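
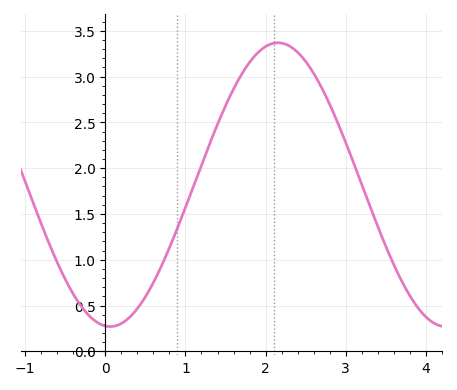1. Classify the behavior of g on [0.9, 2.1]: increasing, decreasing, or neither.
increasing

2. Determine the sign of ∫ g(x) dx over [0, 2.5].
positive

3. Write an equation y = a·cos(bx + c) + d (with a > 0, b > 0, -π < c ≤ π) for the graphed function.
y = 1.55cos(1.5x + 3.1) + 1.82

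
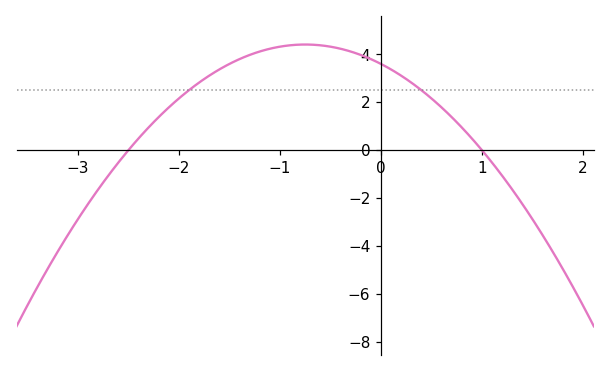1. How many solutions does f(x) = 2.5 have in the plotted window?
2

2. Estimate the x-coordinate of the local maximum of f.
-0.8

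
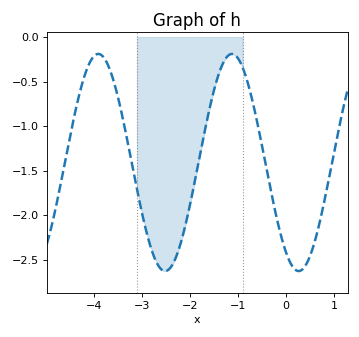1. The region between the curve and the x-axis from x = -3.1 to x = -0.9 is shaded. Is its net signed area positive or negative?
negative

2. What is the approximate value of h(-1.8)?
-1.35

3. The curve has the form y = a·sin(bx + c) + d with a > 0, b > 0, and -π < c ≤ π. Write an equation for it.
y = 1.22sin(2.3x - 2.2) - 1.41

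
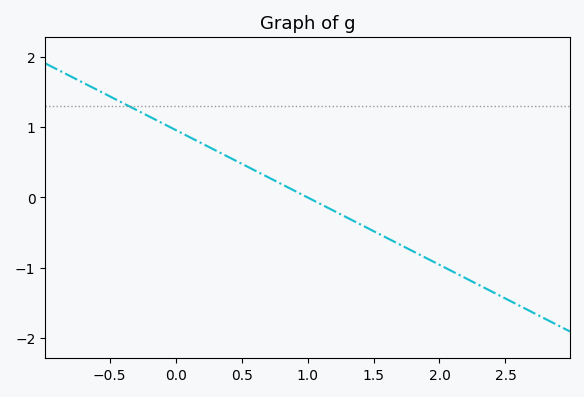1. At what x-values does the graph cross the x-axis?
1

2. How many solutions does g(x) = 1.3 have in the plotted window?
1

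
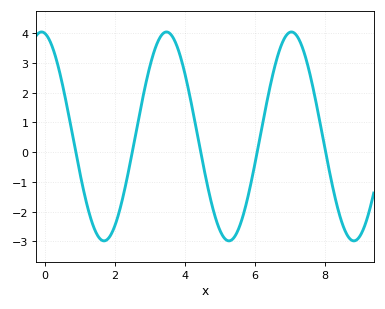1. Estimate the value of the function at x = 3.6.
3.96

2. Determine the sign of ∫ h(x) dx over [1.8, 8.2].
positive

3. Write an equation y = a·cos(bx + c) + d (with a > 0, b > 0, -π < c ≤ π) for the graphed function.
y = 3.51cos(1.76x + 0.16) + 0.53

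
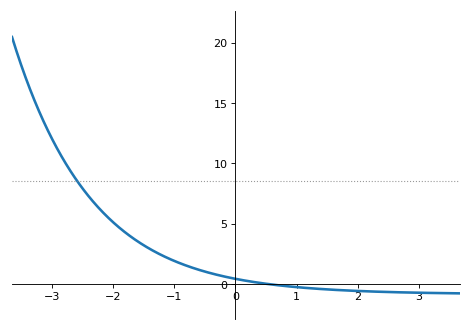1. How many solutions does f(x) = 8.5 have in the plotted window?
1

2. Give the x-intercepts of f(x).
0.516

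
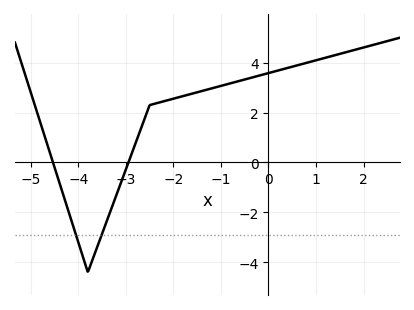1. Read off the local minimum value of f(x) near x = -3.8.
-4.39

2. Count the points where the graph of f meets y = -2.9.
2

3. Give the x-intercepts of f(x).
-4.53, -2.95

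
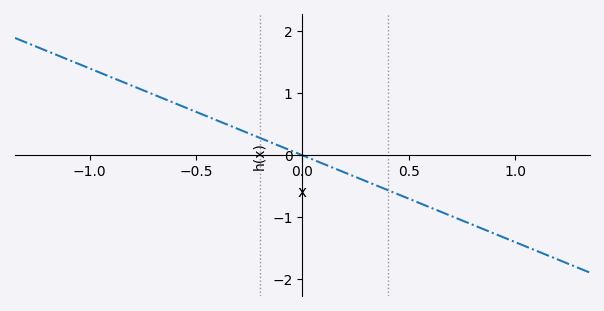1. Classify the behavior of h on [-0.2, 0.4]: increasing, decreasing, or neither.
decreasing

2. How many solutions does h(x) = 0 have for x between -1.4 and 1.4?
1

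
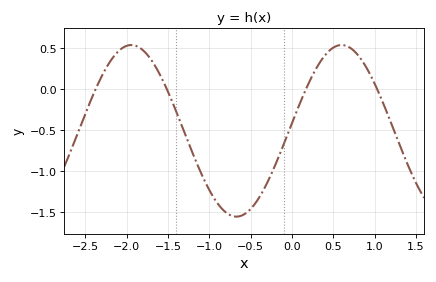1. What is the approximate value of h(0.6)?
0.54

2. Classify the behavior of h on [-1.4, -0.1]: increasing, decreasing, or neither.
neither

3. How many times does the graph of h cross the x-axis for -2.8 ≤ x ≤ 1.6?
4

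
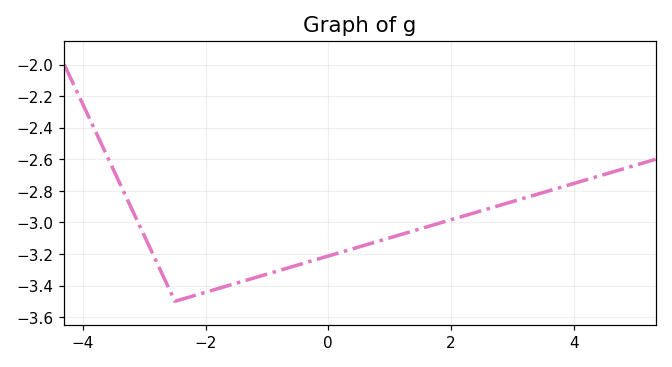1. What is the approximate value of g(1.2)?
-3.08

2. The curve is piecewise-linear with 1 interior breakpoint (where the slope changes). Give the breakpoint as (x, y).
(-2.5, -3.5)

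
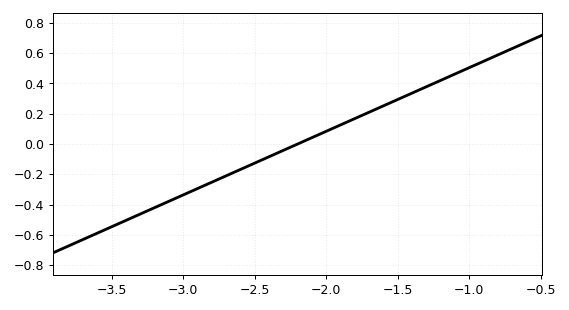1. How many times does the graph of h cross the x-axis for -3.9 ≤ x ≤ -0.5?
1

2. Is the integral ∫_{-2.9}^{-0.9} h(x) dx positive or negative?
positive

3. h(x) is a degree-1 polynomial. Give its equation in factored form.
y = 0.42(x + 2.2)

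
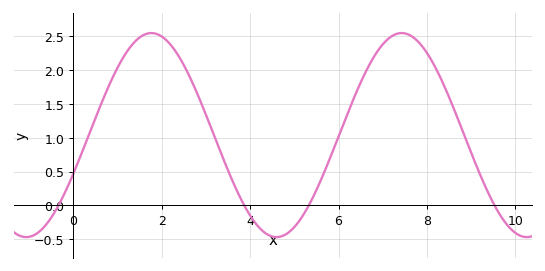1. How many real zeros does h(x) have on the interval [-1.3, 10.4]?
4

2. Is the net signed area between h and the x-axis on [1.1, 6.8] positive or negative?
positive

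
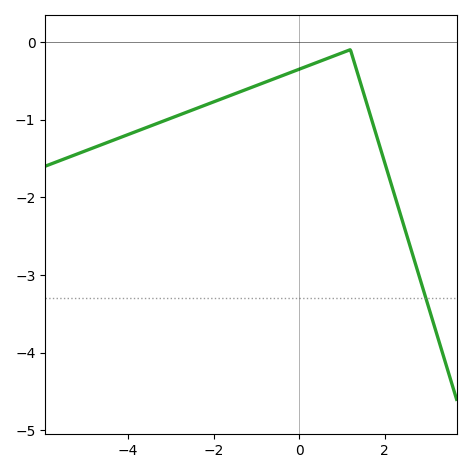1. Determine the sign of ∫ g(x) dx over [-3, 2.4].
negative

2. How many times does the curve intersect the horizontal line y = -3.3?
1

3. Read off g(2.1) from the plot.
-1.7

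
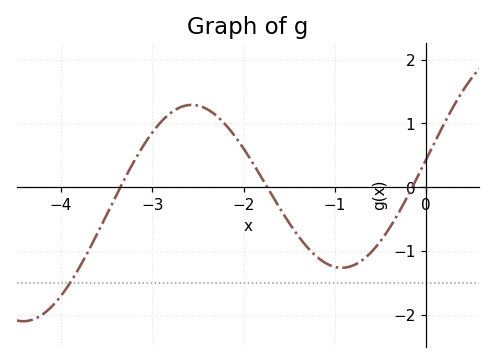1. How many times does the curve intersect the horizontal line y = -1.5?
1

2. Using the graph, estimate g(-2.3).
1.1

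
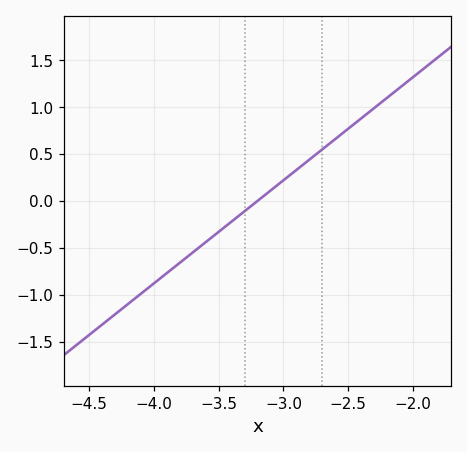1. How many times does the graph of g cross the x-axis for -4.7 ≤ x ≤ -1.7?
1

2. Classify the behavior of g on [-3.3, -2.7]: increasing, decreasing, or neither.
increasing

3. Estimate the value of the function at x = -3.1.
0.11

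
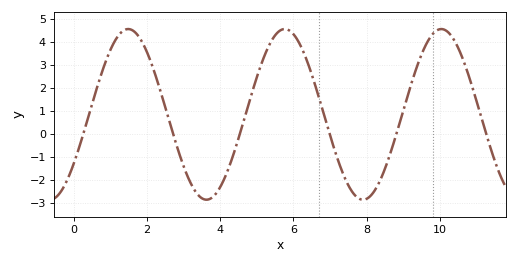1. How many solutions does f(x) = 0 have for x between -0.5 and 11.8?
6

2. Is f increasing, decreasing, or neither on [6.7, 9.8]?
neither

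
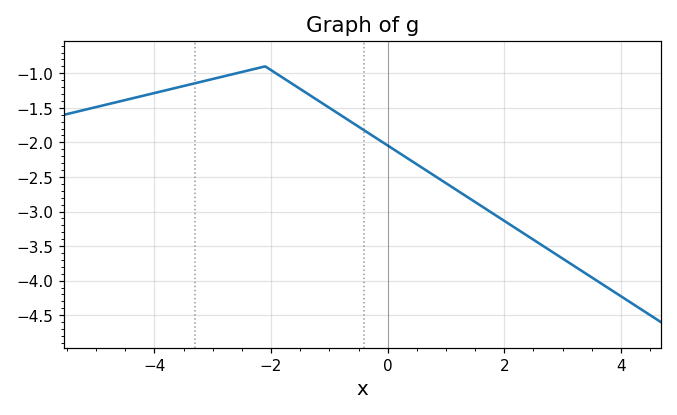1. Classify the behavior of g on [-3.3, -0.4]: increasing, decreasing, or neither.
neither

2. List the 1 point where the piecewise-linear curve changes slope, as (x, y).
(-2.1, -0.9)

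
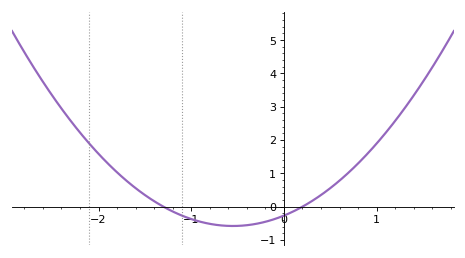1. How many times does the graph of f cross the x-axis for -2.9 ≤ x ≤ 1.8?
2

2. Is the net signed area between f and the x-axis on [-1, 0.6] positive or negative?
negative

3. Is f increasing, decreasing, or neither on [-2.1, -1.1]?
decreasing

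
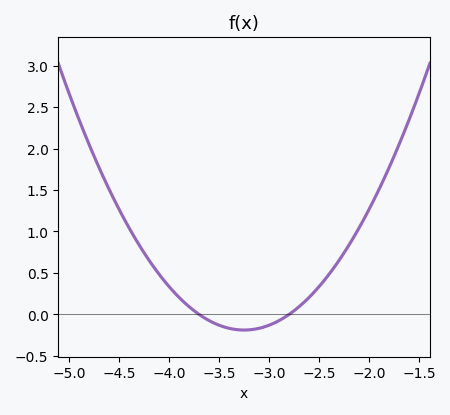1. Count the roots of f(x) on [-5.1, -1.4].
2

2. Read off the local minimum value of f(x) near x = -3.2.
-0.2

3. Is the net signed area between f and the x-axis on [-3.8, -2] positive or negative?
positive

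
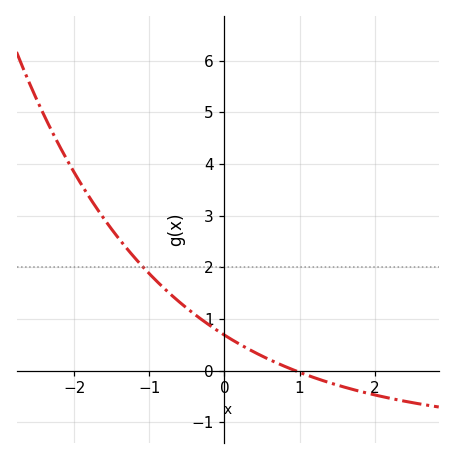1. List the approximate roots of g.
0.9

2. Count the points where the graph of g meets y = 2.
1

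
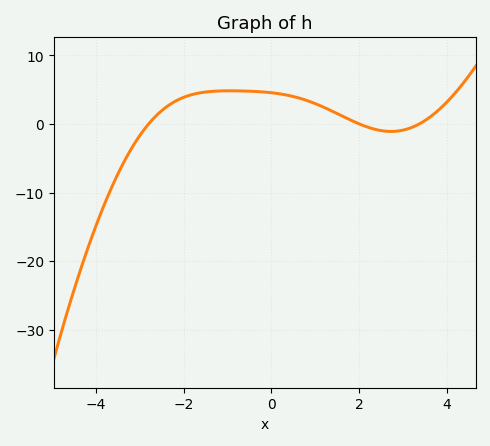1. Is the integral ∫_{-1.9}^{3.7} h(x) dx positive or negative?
positive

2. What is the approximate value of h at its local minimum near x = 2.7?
-1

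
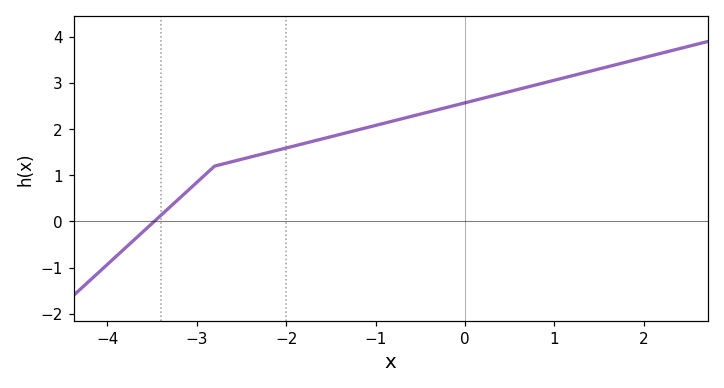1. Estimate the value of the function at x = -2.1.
1.54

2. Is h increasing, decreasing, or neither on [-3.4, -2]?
increasing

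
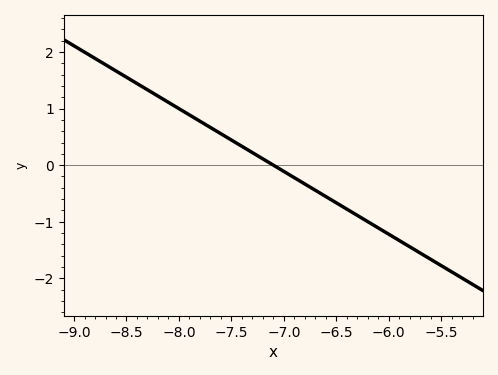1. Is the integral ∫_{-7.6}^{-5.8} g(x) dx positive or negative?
negative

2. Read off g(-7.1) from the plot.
0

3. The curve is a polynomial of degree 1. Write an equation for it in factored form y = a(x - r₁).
y = -1.11(x + 7.1)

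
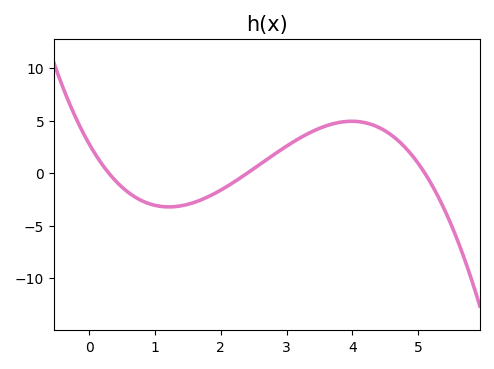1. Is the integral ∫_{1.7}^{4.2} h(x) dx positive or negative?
positive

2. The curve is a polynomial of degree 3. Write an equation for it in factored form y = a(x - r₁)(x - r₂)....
y = -0.76(x - 0.3)(x - 2.4)(x - 5.1)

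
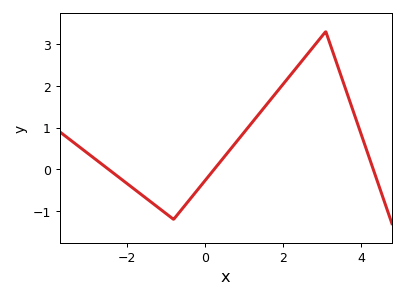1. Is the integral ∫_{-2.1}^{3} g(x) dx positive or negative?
positive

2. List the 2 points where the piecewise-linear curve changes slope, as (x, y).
(-0.8, -1.2); (3.1, 3.3)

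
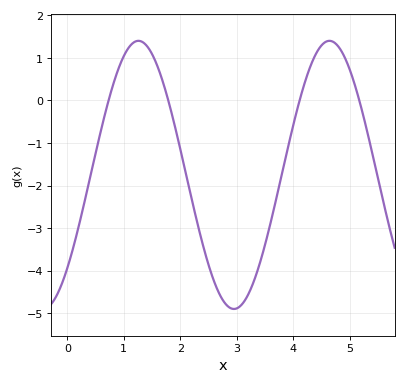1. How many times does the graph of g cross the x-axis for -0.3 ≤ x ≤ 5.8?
4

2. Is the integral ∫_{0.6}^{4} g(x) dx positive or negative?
negative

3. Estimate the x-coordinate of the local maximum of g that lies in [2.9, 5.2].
4.64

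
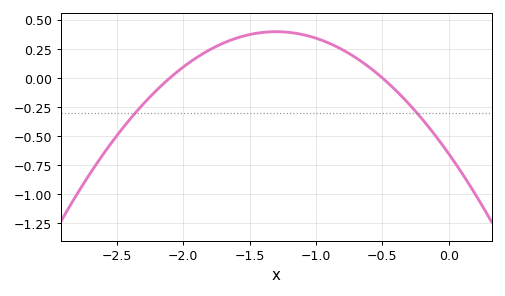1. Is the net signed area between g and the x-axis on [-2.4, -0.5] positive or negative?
positive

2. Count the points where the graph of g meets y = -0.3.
2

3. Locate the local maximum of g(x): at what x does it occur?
-1.3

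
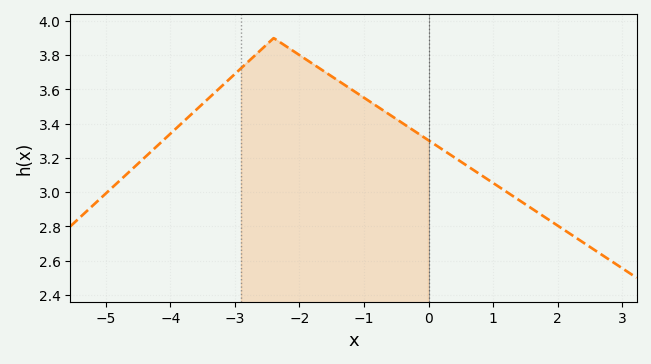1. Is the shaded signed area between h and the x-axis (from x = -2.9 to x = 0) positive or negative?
positive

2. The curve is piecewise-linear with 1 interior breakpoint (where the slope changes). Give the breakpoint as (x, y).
(-2.4, 3.9)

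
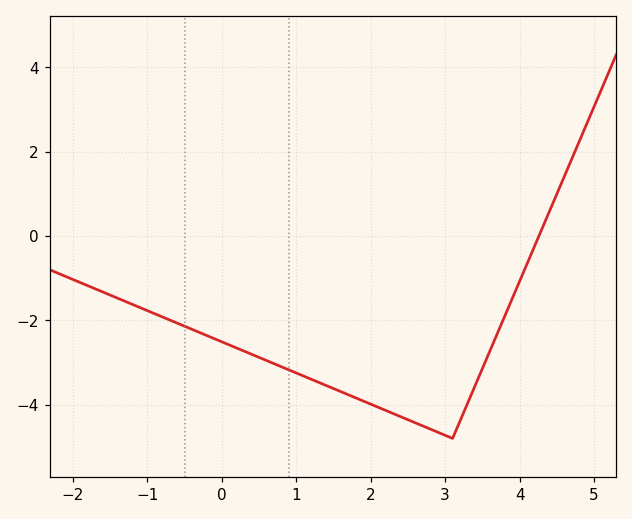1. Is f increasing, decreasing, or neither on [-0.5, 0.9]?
decreasing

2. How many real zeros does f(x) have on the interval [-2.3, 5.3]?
1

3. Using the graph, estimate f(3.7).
-2.4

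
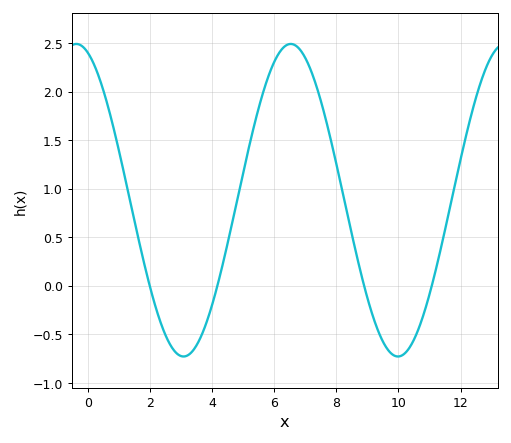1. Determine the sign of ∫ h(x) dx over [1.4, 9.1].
positive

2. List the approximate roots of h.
1.99, 4.17, 8.89, 11.1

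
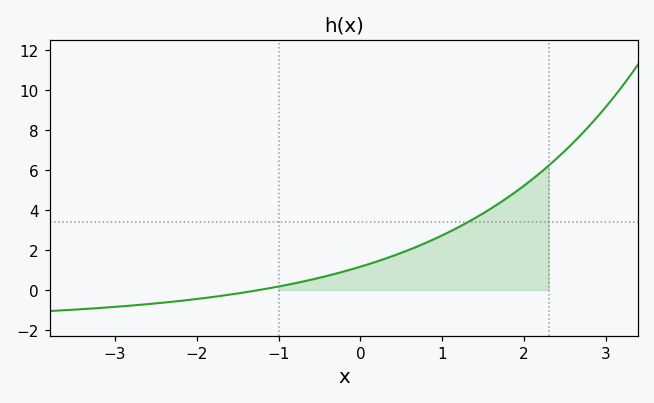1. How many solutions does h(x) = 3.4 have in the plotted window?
1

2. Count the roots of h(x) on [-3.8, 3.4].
1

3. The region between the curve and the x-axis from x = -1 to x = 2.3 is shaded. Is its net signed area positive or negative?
positive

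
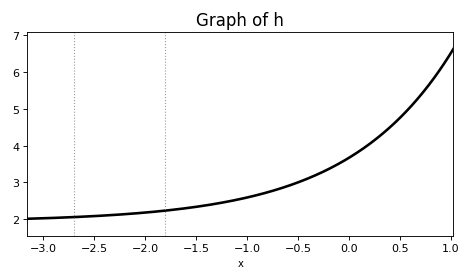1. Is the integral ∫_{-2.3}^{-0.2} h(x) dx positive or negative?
positive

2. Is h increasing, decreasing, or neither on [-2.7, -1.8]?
increasing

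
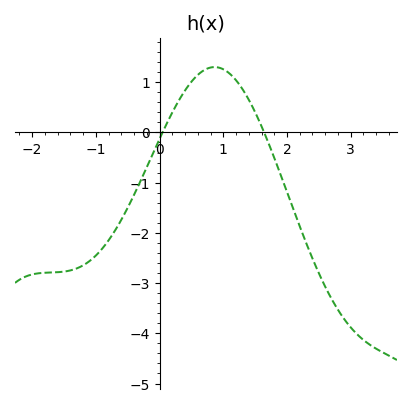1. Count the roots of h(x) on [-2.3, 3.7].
2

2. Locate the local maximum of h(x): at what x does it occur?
0.863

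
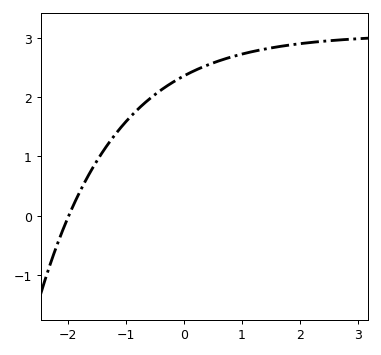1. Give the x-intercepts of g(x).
-2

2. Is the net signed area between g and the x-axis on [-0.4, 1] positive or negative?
positive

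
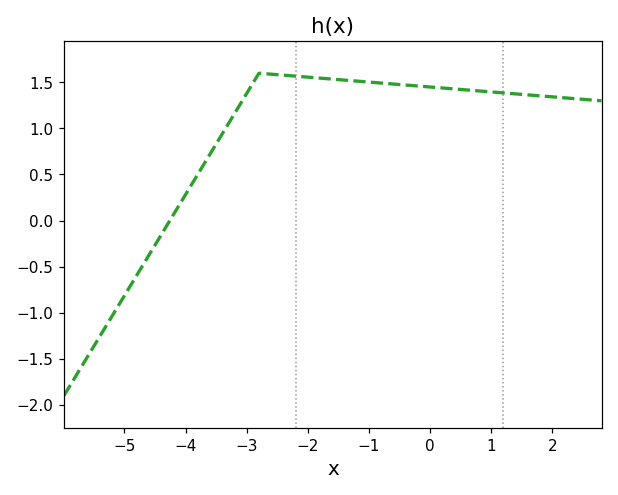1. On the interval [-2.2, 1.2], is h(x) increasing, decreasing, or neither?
decreasing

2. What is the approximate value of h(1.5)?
1.35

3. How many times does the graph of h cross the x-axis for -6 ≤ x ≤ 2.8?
1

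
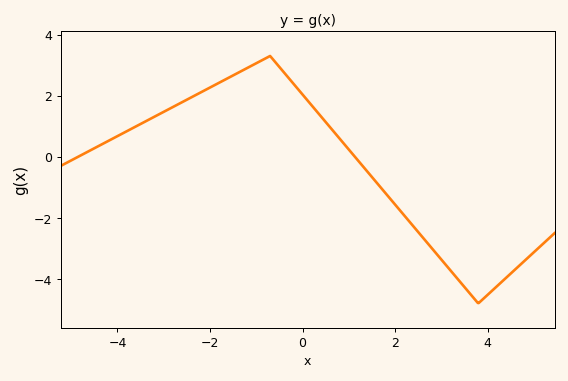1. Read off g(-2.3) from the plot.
2.03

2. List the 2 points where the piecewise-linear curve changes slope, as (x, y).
(-0.7, 3.3); (3.8, -4.8)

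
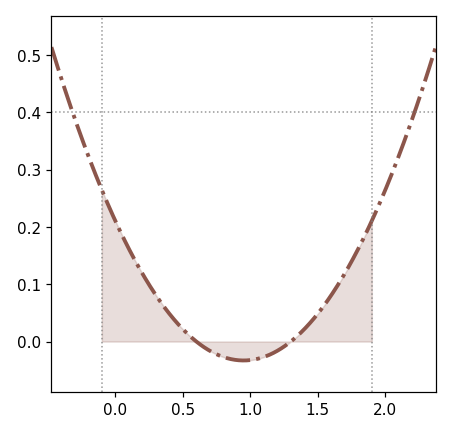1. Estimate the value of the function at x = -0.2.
0.324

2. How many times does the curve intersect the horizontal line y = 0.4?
2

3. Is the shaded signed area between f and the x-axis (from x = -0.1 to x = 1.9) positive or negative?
positive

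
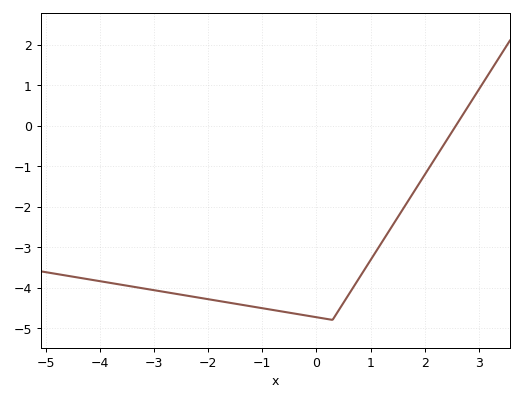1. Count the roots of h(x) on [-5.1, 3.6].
1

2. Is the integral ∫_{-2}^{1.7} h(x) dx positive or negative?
negative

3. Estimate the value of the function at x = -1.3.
-4.44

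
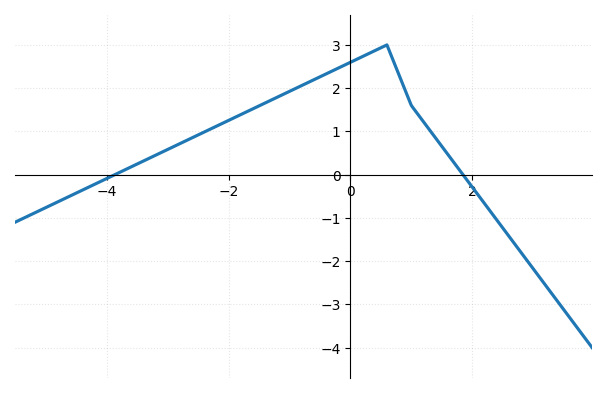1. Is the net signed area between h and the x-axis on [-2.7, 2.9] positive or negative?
positive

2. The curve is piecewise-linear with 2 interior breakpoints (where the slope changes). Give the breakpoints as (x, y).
(0.6, 3); (1, 1.6)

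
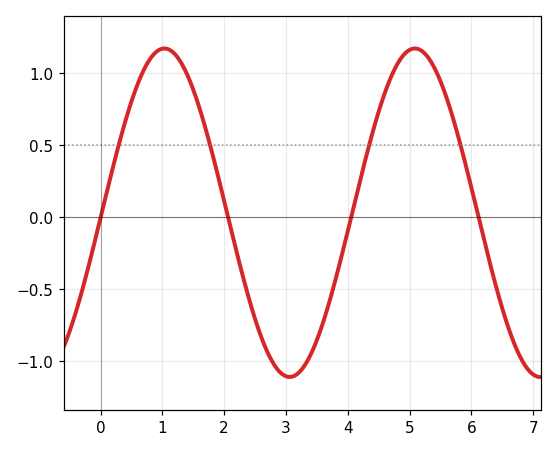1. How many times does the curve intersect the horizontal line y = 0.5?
4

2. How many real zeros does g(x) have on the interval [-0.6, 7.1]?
4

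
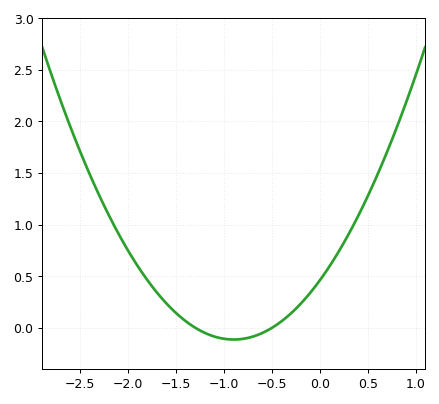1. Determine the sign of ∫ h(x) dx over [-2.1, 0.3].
positive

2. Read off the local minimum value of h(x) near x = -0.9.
-0.114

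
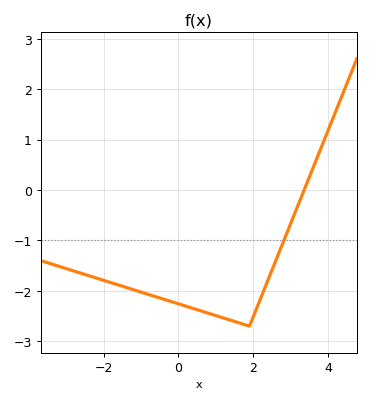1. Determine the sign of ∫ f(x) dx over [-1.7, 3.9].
negative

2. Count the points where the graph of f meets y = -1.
1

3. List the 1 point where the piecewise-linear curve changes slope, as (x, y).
(1.9, -2.7)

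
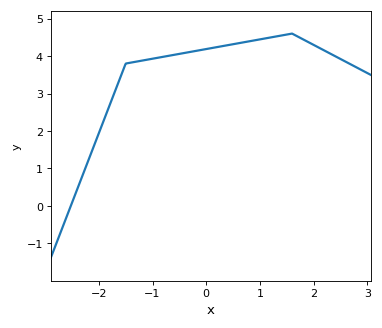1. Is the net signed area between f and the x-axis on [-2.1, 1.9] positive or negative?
positive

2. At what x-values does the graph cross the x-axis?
-2.5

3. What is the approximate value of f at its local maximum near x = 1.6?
4.6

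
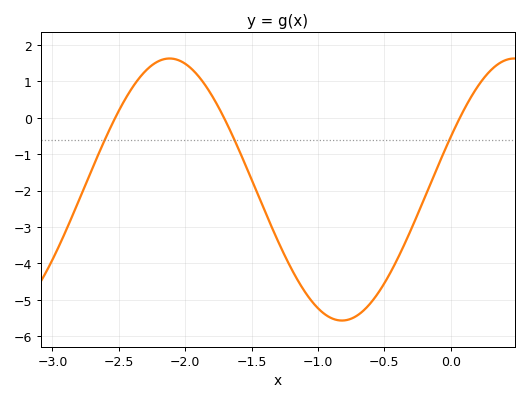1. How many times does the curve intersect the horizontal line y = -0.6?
3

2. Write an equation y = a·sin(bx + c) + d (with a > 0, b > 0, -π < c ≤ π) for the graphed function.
y = 3.6sin(2.42x + 0.412) - 1.97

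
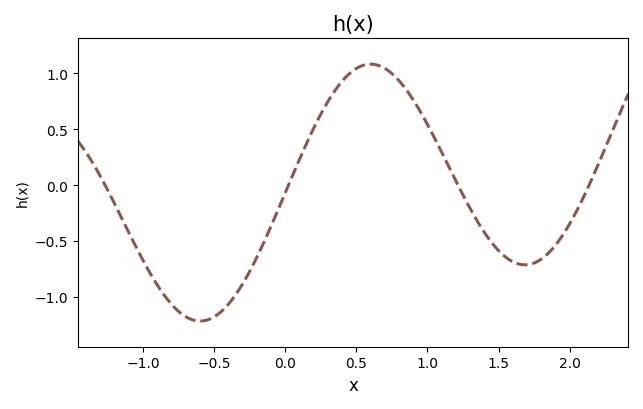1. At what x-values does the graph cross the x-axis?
-1.3, 0, 1.2, 2.1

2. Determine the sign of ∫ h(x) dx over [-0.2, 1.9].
positive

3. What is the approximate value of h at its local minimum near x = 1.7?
-0.7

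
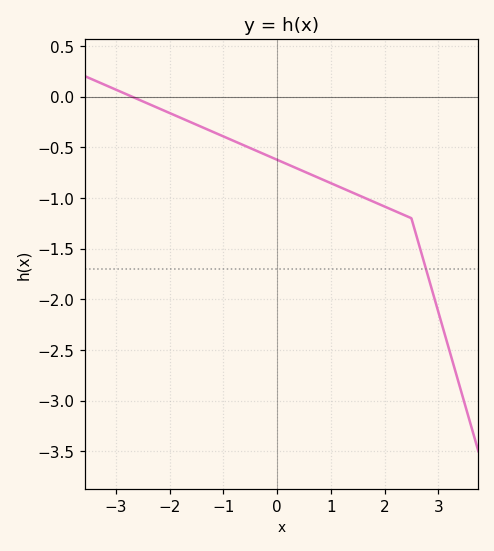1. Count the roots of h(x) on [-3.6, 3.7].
1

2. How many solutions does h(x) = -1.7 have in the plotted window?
1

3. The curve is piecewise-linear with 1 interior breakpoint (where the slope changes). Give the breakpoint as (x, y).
(2.5, -1.2)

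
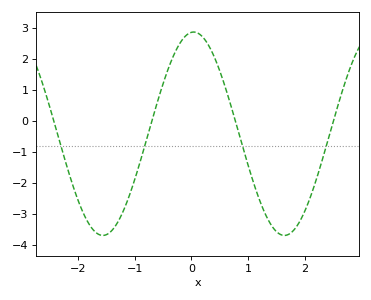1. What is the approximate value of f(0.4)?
2.1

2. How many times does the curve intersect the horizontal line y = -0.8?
4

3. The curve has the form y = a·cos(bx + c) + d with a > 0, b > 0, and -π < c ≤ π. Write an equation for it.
y = 3.28cos(2x - 0.08) - 0.42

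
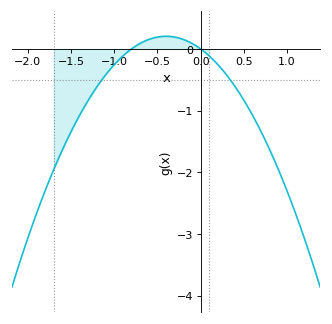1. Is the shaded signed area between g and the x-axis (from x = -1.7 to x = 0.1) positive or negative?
negative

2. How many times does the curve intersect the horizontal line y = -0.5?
2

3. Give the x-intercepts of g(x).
-0.8, 0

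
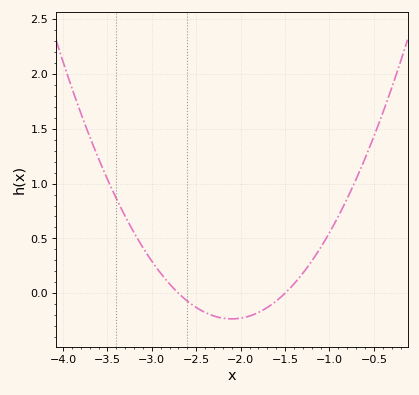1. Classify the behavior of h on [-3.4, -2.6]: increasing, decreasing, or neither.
decreasing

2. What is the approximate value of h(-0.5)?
1.43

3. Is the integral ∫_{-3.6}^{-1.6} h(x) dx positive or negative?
positive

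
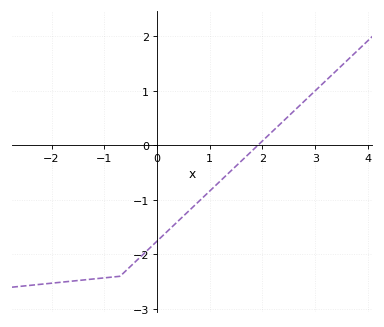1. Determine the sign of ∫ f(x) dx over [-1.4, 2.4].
negative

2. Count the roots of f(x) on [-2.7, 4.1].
1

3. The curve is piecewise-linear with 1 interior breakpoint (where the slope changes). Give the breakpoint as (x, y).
(-0.7, -2.4)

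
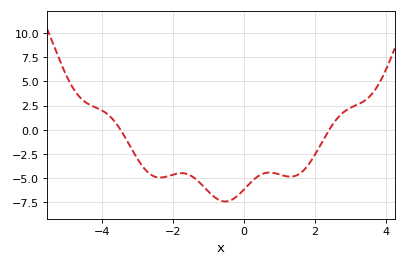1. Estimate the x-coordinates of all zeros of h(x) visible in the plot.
-3.49, 2.4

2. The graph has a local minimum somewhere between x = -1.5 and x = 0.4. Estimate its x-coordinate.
-0.534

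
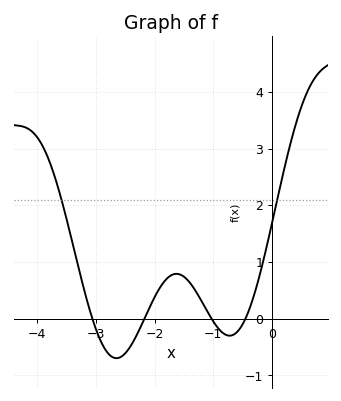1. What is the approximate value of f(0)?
1.7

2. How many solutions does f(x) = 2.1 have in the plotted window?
2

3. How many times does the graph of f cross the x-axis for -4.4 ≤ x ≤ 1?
4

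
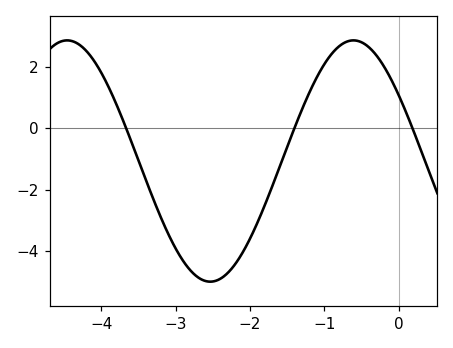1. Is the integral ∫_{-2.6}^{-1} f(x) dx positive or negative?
negative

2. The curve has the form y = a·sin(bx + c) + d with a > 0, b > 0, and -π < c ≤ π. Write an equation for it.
y = 3.92sin(1.63x + 2.56) - 1.07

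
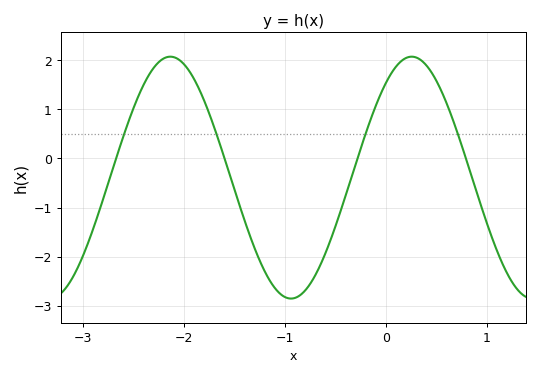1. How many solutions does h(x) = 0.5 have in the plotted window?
4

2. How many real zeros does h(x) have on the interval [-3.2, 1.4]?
4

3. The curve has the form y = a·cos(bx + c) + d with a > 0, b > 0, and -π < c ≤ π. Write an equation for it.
y = 2.46cos(2.63x - 0.672) - 0.39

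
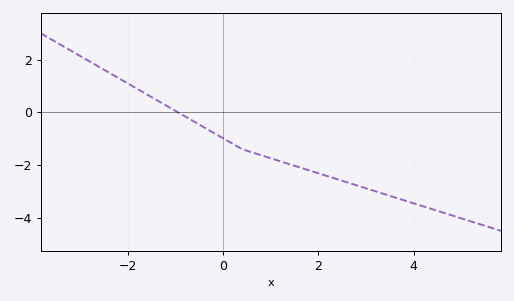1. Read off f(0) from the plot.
-0.984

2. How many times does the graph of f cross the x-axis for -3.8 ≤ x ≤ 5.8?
1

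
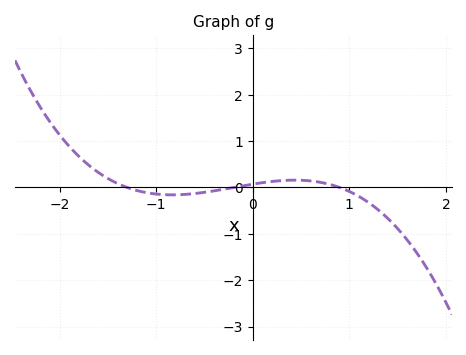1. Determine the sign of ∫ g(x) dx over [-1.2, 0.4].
negative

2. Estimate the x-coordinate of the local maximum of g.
0.436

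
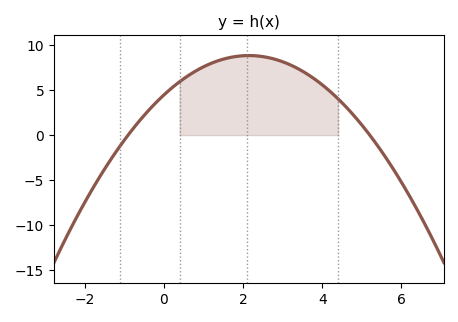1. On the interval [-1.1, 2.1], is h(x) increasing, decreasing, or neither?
increasing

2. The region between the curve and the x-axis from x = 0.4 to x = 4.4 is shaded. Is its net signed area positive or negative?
positive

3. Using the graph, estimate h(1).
7.58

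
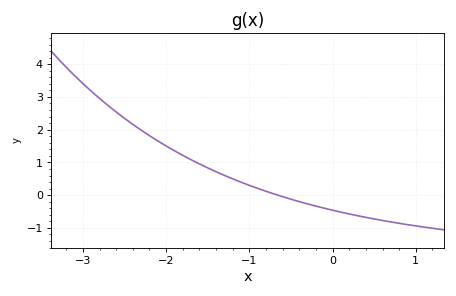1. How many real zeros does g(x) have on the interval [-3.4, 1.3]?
1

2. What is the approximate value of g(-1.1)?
0.4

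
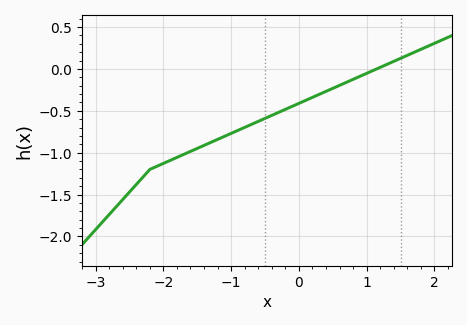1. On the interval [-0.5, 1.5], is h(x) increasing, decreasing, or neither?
increasing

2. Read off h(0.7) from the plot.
-0.15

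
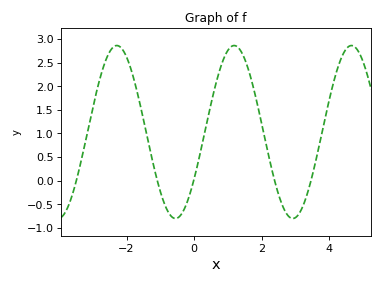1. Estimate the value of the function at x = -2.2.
2.85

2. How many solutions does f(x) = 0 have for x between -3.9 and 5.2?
5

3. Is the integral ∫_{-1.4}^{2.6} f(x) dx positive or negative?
positive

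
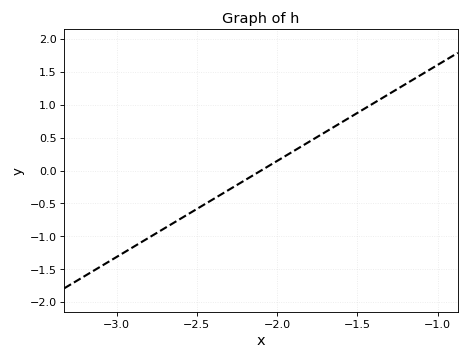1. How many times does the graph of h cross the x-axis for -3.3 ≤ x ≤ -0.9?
1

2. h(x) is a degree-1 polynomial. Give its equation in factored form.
y = 1.46(x + 2.1)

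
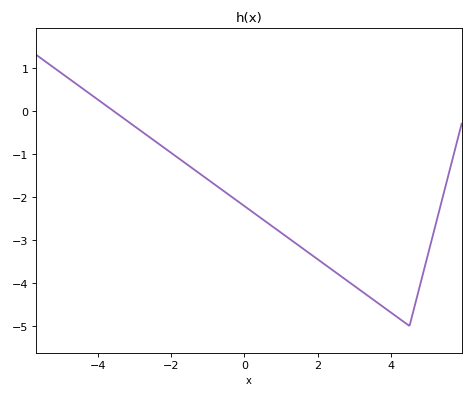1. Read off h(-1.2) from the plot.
-1.5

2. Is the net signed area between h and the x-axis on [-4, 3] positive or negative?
negative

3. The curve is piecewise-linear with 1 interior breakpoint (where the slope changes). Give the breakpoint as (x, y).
(4.5, -5)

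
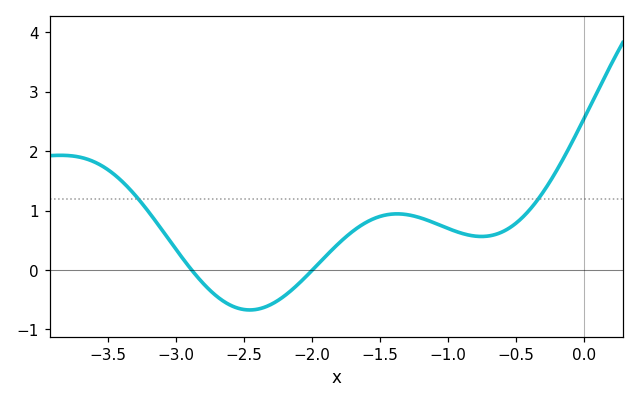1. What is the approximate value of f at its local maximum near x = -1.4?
0.944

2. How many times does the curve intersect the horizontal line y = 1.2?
2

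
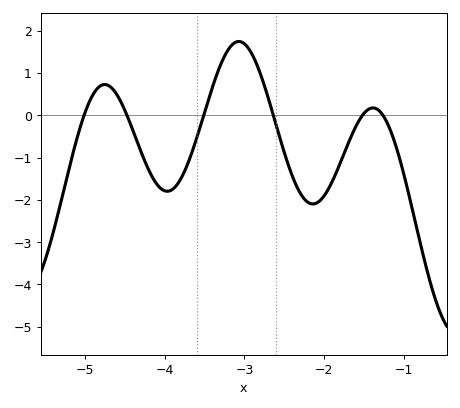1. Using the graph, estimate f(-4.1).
-1.6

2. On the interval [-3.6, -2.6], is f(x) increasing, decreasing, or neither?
neither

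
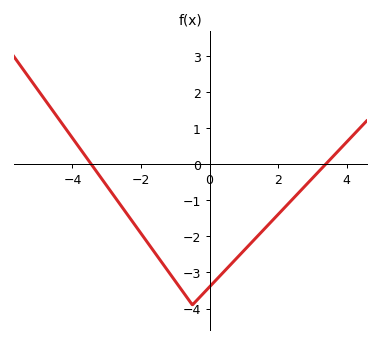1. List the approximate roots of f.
-3.45, 3.39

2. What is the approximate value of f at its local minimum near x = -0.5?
-3.9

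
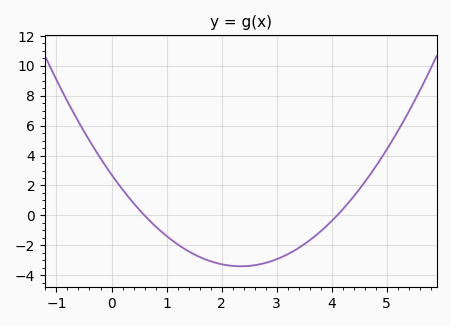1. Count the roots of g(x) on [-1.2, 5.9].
2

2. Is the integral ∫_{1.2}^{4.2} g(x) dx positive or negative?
negative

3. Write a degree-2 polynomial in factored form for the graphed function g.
y = 1.11(x - 0.6)(x - 4.1)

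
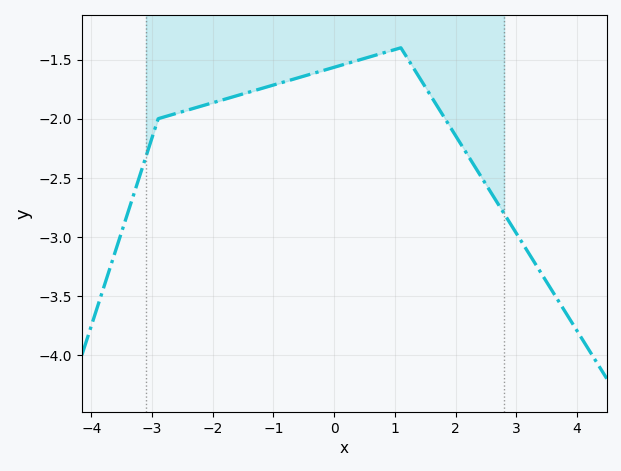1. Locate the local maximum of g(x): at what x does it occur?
1.1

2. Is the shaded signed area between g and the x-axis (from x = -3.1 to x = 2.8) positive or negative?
negative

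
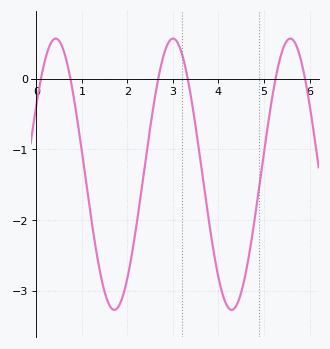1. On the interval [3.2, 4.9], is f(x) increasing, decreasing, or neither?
neither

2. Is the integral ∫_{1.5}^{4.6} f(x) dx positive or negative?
negative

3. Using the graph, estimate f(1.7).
-3.27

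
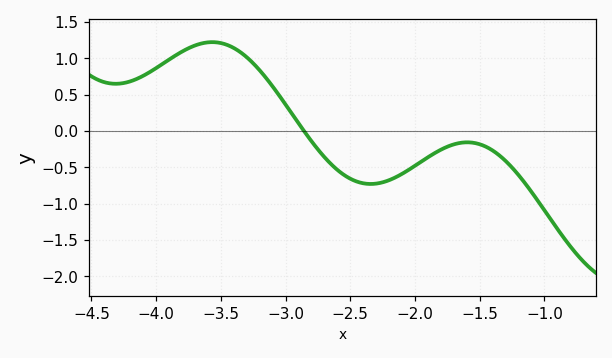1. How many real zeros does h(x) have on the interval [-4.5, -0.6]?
1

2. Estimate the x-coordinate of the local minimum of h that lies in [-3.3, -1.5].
-2.34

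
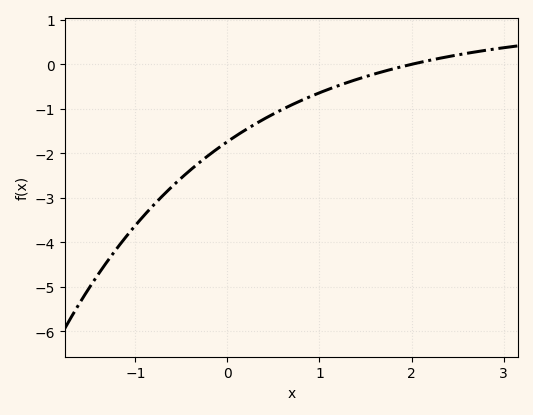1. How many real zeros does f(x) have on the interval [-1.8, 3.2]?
1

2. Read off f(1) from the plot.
-0.643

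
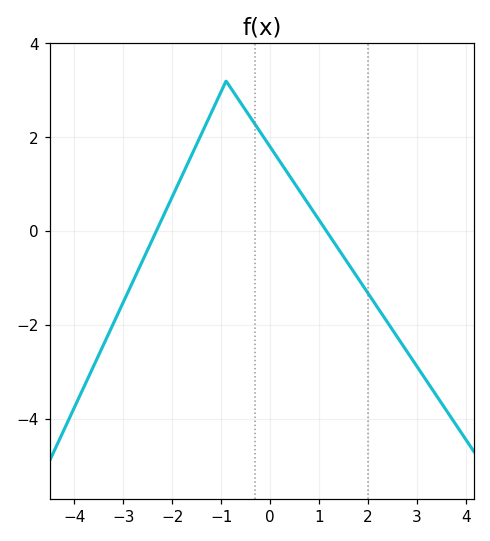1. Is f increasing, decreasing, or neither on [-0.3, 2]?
decreasing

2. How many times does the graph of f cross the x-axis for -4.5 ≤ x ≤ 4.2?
2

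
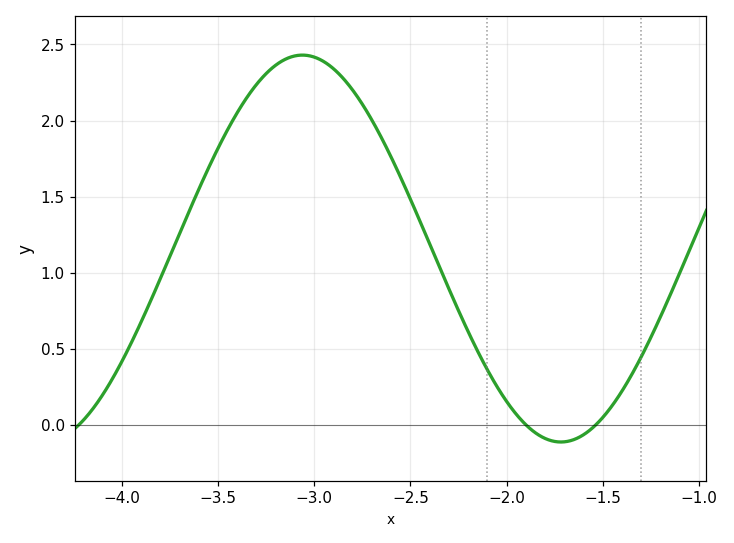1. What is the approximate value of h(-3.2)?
2.35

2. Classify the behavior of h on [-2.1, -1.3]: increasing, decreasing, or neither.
neither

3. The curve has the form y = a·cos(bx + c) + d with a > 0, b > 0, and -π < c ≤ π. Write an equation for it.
y = 1.27cos(2.3x + 0.88) + 1.16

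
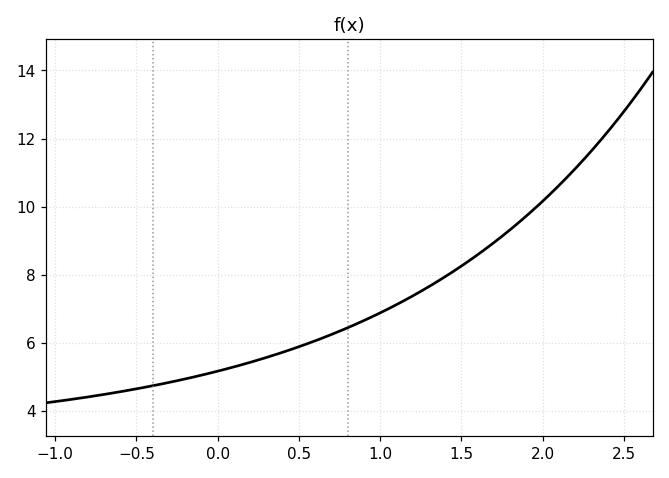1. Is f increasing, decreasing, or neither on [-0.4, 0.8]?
increasing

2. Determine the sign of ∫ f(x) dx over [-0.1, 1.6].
positive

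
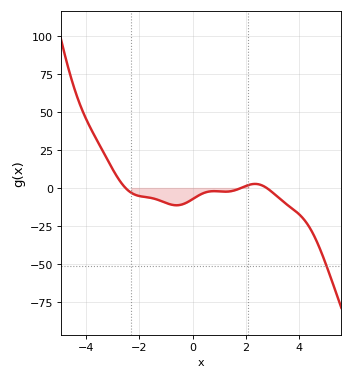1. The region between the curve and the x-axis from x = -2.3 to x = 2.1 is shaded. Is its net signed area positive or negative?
negative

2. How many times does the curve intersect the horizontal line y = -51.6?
1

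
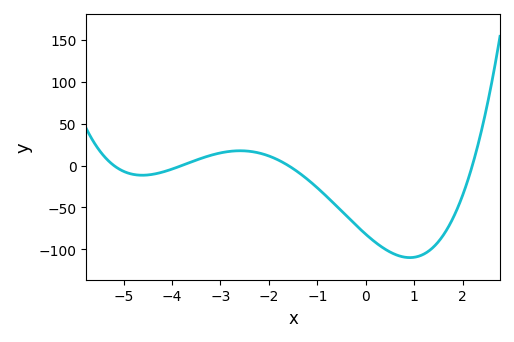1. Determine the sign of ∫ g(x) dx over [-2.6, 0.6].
negative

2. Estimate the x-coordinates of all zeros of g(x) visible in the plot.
-5.2, -3.8, -1.6, 2.2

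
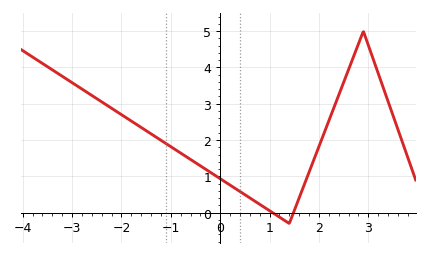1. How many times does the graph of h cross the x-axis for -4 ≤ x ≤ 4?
2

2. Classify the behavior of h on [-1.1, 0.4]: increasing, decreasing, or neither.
decreasing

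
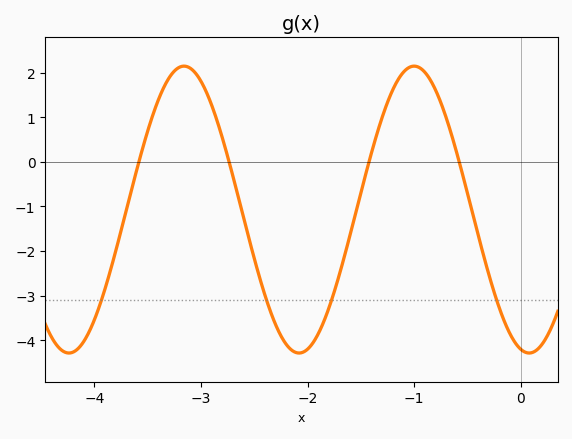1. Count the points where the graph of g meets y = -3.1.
4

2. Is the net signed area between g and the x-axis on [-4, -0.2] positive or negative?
negative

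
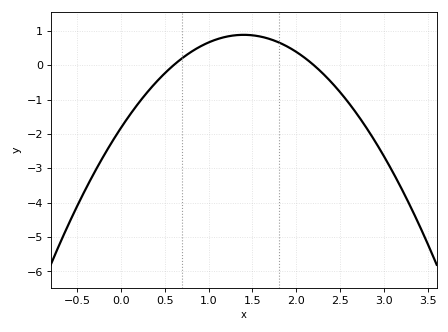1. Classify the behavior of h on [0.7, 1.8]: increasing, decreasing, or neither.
neither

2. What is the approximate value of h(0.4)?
-0.5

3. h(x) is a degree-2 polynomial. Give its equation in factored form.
y = -1.38(x - 0.6)(x - 2.2)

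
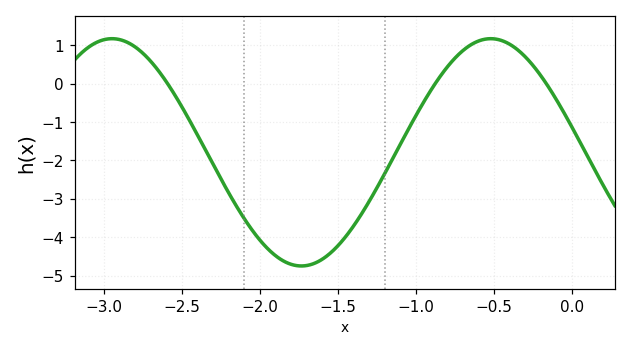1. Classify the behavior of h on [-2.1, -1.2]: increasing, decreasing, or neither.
neither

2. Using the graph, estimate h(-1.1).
-1.57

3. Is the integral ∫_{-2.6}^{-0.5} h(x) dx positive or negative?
negative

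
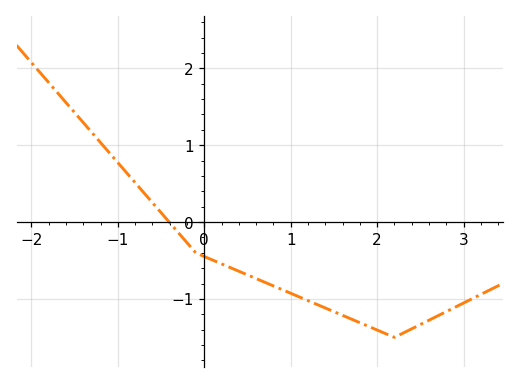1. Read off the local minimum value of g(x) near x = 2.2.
-1.5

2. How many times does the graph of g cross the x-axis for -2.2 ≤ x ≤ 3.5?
1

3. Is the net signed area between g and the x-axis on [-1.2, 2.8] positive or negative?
negative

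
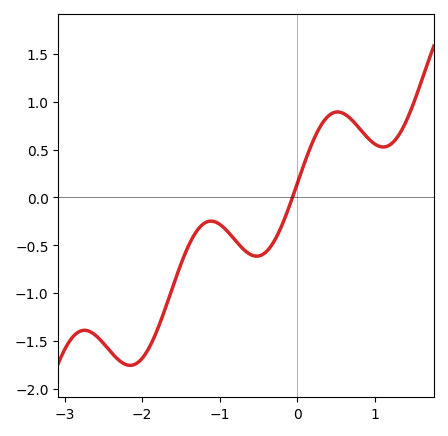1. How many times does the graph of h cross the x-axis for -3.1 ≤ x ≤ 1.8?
1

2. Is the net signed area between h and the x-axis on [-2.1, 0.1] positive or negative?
negative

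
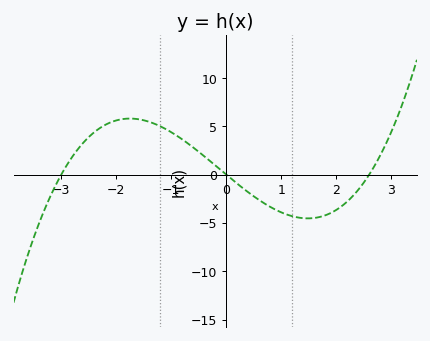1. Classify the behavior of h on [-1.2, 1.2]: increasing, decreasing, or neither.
decreasing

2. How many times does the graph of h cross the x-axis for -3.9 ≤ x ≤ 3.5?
3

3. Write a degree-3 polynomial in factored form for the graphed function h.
y = 0.61(x + 3)(x - 0)(x - 2.6)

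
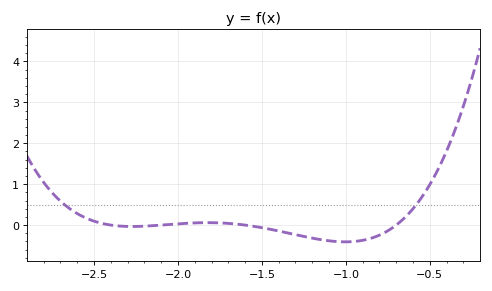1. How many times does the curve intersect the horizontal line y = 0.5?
2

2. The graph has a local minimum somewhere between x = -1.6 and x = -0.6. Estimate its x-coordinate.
-1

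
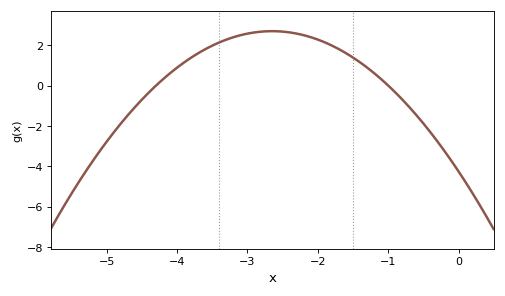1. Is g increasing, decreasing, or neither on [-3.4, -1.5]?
neither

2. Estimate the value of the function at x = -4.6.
-1.07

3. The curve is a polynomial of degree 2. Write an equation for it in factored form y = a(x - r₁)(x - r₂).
y = -0.99(x + 4.3)(x + 1)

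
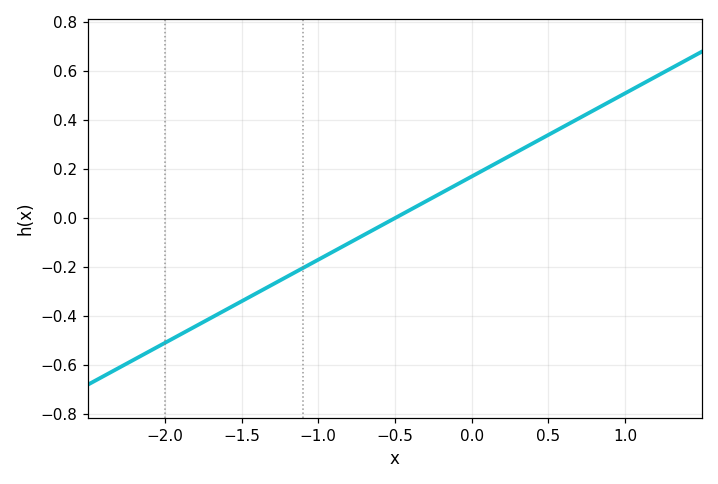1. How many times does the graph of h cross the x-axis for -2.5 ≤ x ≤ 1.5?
1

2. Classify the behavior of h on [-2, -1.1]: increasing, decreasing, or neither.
increasing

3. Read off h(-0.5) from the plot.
0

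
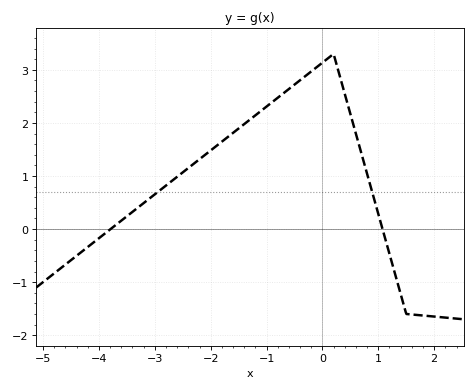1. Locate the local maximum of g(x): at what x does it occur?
0.2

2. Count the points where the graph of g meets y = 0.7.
2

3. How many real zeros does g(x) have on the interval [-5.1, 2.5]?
2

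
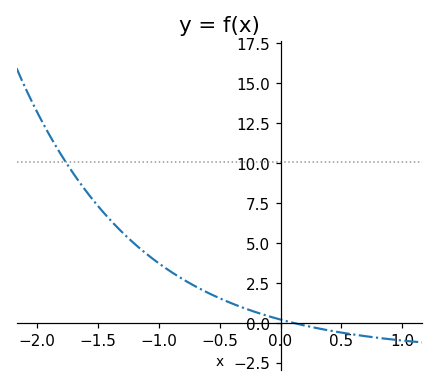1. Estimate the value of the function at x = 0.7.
-0.8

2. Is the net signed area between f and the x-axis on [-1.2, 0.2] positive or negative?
positive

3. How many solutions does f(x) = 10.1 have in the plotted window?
1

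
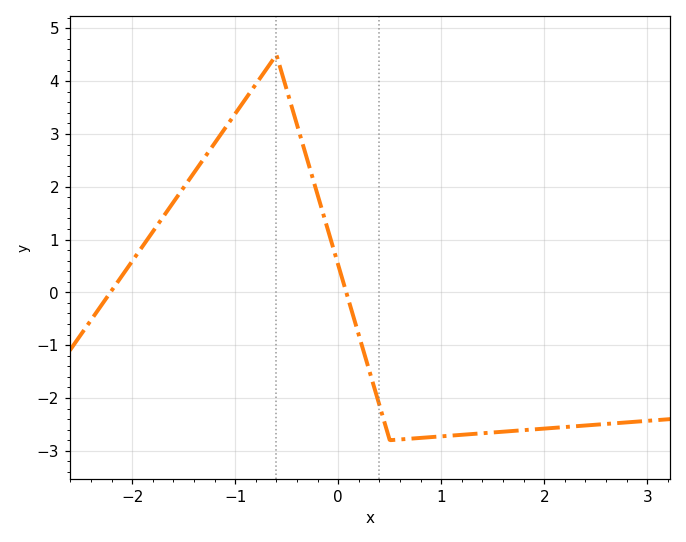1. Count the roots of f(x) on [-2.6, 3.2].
2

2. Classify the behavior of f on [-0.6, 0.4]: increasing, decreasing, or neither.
decreasing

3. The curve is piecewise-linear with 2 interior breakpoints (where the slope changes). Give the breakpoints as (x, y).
(-0.6, 4.5); (0.5, -2.8)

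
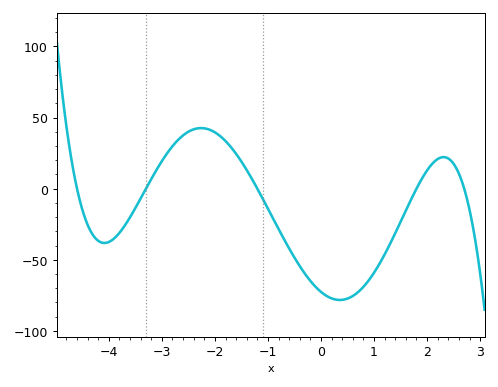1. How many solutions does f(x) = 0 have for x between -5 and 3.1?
5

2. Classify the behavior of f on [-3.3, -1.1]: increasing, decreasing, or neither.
neither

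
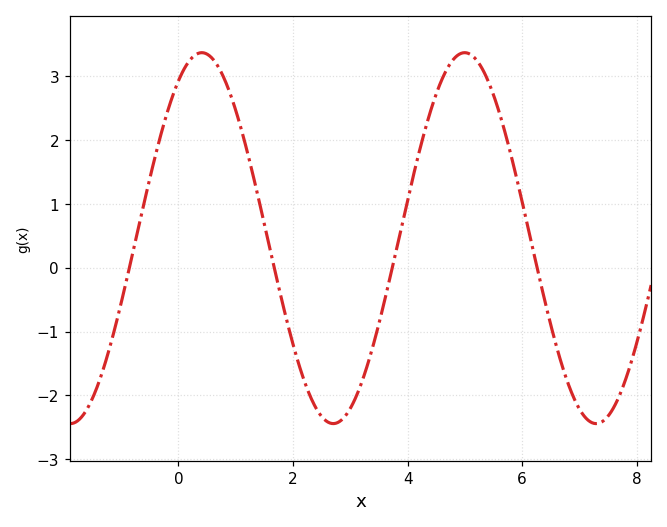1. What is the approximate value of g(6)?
1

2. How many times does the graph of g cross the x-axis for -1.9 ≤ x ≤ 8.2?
4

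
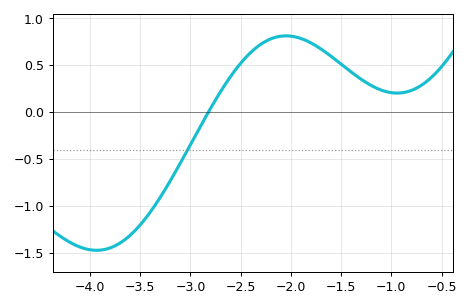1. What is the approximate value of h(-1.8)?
0.75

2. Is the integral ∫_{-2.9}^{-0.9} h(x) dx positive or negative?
positive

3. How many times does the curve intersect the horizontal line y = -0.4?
1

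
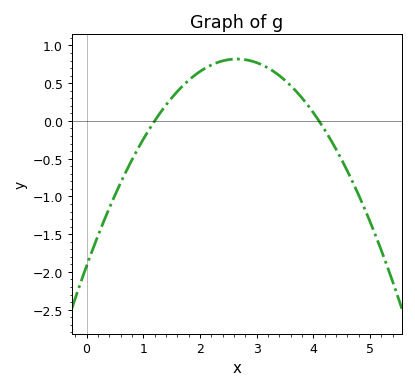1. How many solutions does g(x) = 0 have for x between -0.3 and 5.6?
2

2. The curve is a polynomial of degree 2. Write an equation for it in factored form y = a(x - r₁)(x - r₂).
y = -0.39(x - 1.2)(x - 4.1)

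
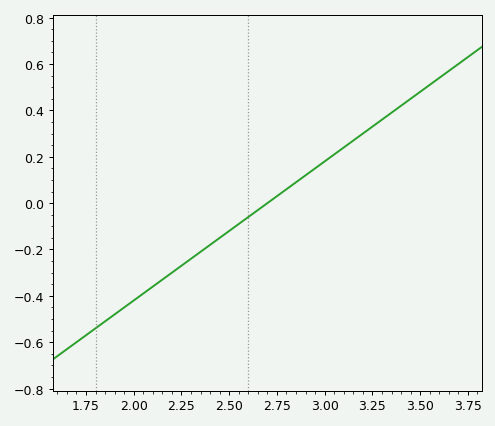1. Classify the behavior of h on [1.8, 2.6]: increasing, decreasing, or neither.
increasing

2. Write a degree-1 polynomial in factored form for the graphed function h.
y = 0.6(x - 2.7)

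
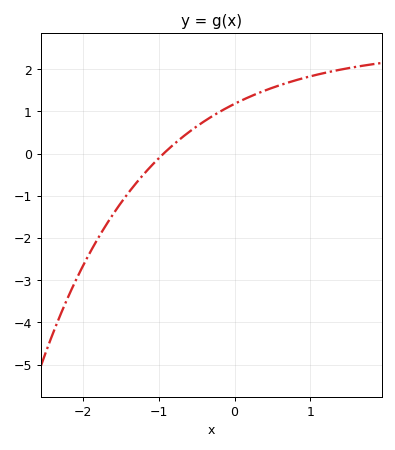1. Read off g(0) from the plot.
1.2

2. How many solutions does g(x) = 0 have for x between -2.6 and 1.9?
1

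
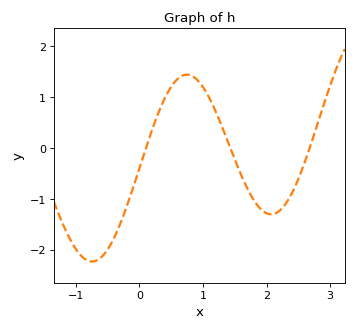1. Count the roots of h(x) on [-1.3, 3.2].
3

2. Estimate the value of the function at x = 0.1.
0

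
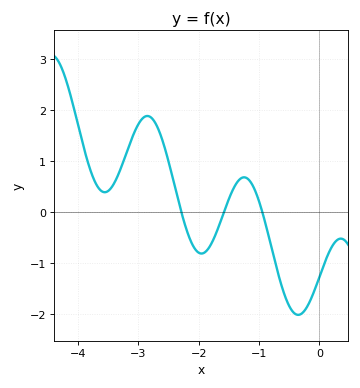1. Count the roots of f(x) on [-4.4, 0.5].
3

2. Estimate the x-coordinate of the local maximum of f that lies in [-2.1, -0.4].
-1.25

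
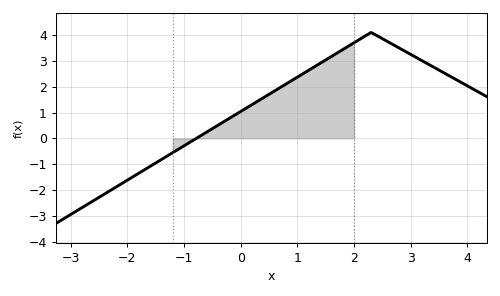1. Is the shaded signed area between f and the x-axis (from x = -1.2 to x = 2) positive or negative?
positive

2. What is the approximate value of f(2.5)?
3.86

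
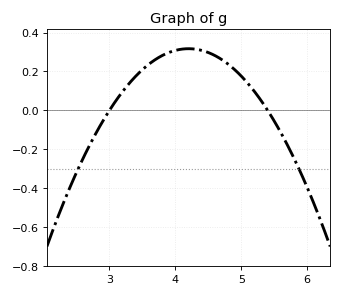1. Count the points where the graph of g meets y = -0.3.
2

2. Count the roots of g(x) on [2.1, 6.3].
2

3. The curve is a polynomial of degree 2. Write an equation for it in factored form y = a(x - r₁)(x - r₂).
y = -0.22(x - 3)(x - 5.4)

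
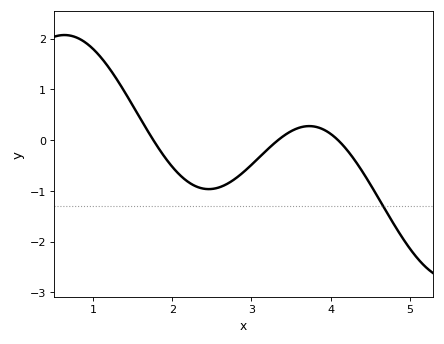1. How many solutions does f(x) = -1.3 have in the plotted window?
1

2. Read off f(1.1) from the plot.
1.62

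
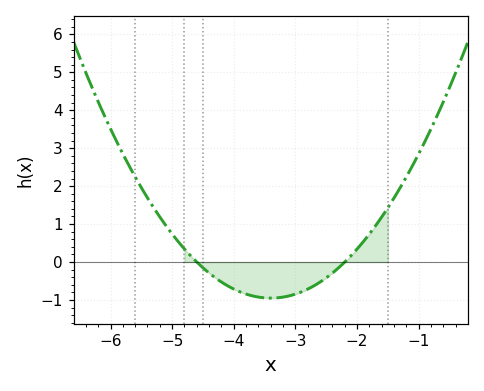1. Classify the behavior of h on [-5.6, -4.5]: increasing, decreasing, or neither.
decreasing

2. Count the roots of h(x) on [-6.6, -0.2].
2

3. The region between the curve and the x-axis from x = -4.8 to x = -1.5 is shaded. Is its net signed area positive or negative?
negative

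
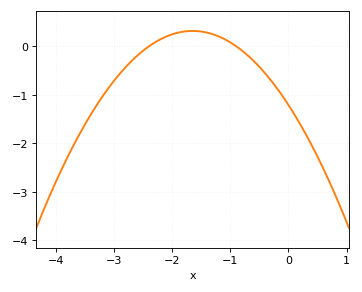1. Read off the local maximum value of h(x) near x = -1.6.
0.315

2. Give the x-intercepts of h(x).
-2.4, -0.9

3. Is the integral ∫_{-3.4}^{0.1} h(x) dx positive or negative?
negative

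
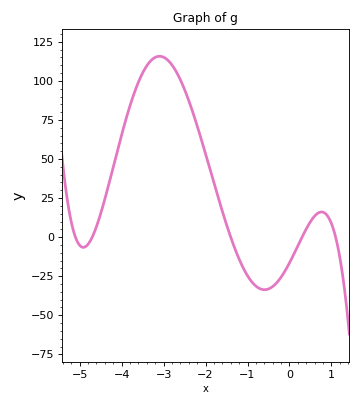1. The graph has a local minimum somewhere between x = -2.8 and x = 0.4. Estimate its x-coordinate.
-0.6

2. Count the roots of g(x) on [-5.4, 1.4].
5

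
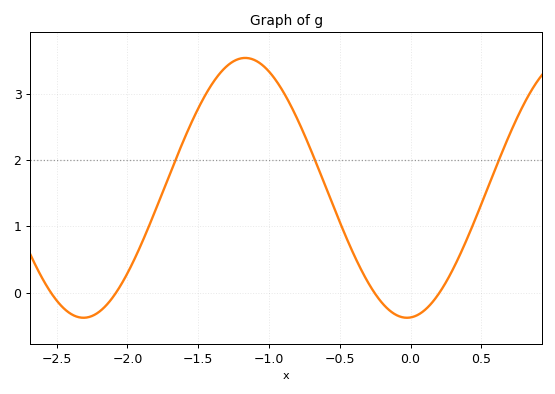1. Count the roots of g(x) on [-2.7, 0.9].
4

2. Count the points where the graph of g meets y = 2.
3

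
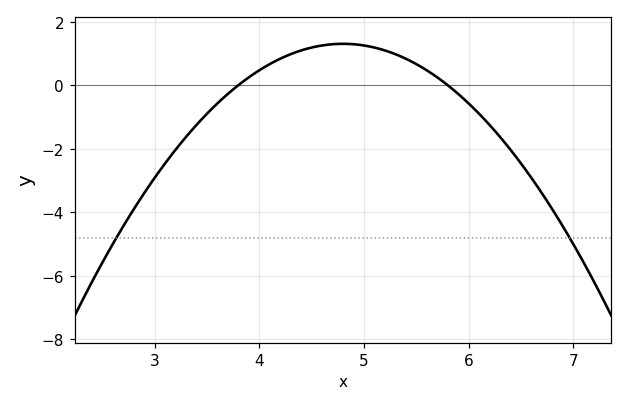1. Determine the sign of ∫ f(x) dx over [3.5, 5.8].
positive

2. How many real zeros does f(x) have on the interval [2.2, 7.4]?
2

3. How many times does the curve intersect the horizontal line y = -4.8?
2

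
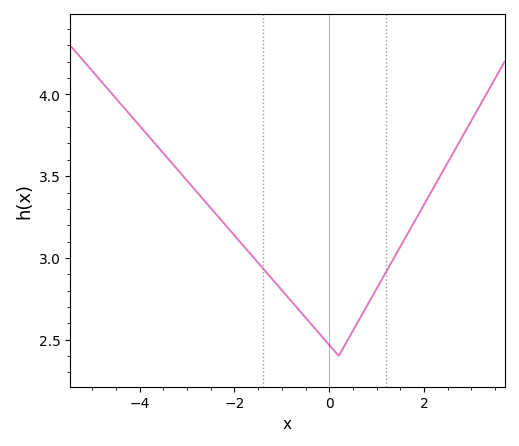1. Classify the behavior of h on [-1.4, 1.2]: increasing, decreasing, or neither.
neither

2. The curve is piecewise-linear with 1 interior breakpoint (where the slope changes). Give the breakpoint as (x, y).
(0.2, 2.4)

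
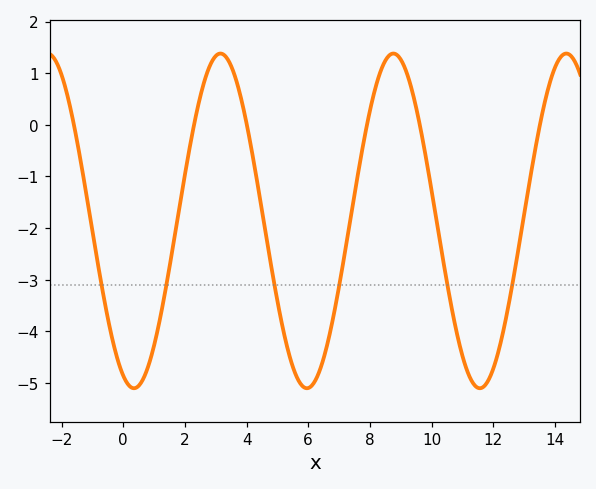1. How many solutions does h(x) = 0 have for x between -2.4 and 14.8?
6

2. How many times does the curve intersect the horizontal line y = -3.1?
6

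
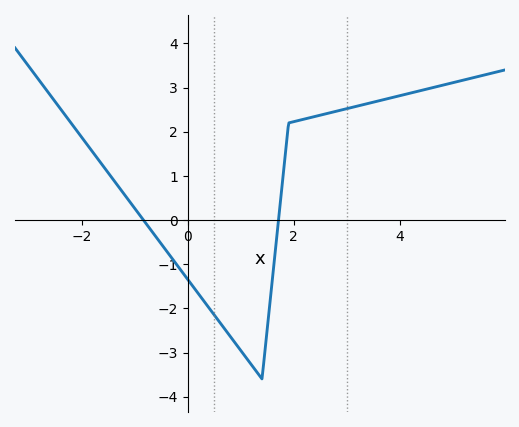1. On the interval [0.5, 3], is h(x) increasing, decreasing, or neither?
neither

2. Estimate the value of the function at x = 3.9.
2.8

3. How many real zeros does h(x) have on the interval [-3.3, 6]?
2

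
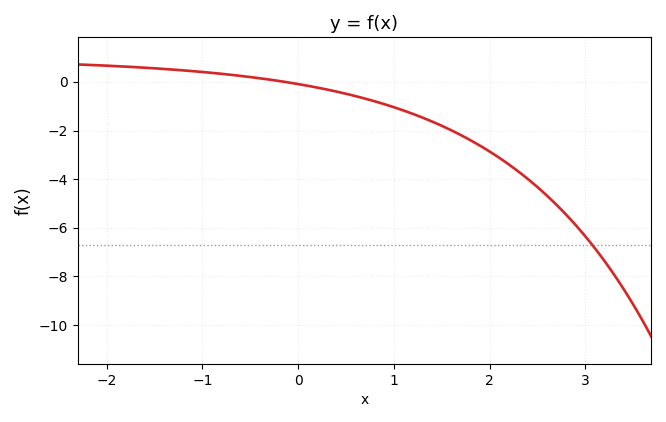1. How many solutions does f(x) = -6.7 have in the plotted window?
1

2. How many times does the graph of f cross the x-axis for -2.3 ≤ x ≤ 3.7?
1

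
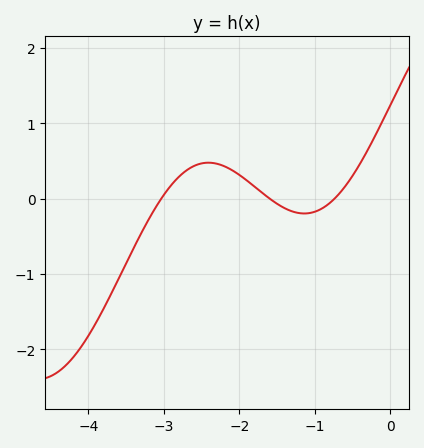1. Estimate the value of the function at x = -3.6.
-1.06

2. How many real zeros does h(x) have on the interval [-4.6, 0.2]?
3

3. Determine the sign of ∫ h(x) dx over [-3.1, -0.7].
positive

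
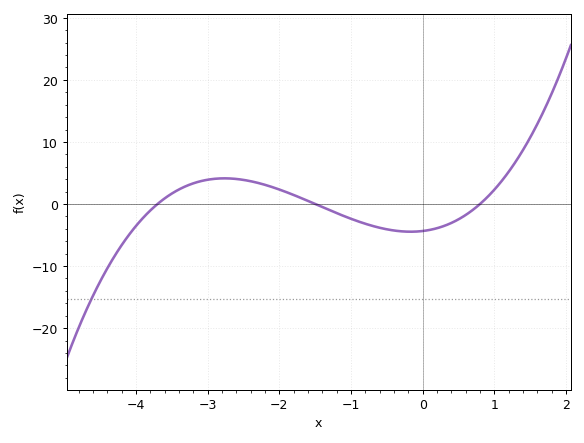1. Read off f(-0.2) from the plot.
-4.46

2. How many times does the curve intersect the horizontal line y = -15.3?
1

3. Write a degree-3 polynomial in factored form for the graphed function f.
y = 0.98(x + 3.7)(x + 1.5)(x - 0.8)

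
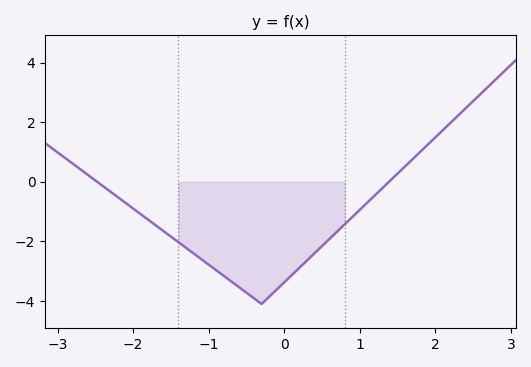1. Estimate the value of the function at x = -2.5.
0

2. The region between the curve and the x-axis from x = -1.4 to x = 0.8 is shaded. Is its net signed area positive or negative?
negative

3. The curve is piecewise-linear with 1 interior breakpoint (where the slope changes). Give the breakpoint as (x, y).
(-0.3, -4.1)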